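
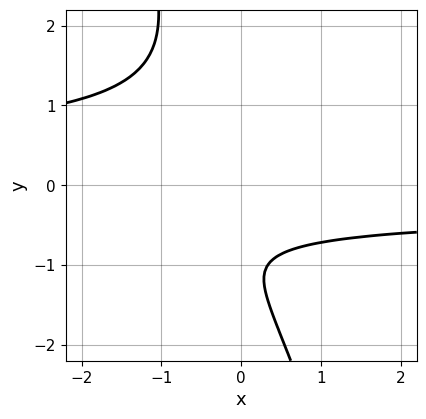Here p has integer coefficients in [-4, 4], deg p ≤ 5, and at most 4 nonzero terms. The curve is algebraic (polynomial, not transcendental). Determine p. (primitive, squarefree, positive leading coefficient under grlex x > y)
3*x*y^3 + y^4 + 3*y + 3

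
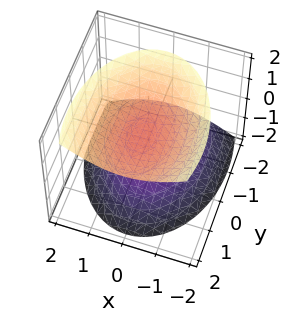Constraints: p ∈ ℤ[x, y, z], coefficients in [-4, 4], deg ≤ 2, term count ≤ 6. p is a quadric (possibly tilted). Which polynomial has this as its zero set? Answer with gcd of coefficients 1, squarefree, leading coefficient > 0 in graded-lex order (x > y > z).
1. The picture has 2 separate pieces. Treating them together as one polynomial.
2. Degree: the shape is more complex than any degree-1 surface, so deg p = 2.
3. From the visible intercepts: it misses every integer gridline on the x-axis; it misses every integer gridline on the y-axis; among the integer gridlines, it crosses the z-axis at z ∈ {-1, 1}.
4. These observations pin down the coefficients.

2*x^2 + y^2 - y*z - 2*z^2 + 2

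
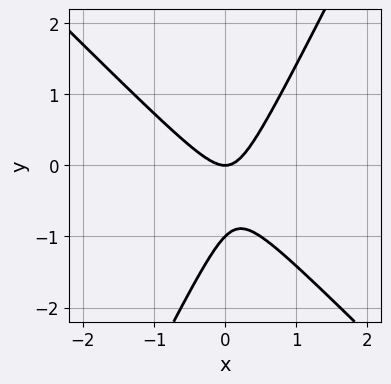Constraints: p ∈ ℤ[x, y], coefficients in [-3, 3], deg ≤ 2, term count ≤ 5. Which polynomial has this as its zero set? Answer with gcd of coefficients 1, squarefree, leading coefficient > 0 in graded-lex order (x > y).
2*x^2 + x*y - y^2 - y

First, the degree is 2 — the shape is more complex than any degree-1 curve.
Next, checking where it meets the axes: one x-axis crossing is at x = 0; among the integer gridlines, it crosses the y-axis at y ∈ {-1, 0}.
Finally, the integer polynomial consistent with all of this is the stated p.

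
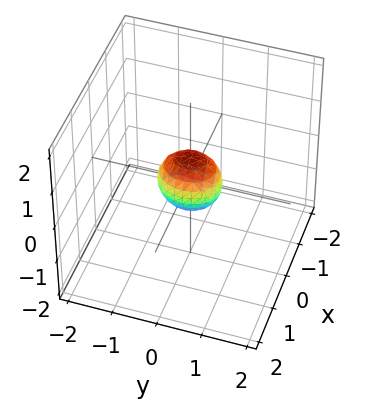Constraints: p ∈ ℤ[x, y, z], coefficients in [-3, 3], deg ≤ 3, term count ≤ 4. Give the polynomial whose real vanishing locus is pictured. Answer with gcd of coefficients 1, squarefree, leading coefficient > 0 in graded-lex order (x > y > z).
3*x^2 + 2*y^2 + 2*z^2 - 1

1. Degree: bounded and convex; a quadric, so deg p = 2.
2. Symmetries: it's symmetric under y → −y, forcing even powers of y; it's symmetric under x → −x, forcing even powers of x; it's symmetric under z → −z, forcing even powers of z.
3. Together with the visible shape, these determine p as stated.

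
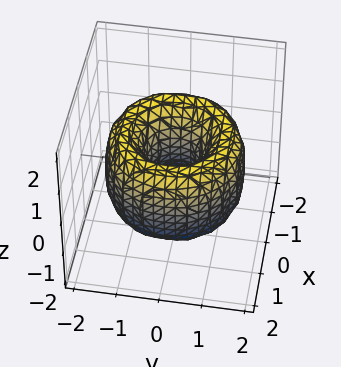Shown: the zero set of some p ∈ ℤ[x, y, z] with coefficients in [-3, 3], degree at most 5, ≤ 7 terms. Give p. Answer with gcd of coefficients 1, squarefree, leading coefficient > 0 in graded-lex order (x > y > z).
x^4 + 2*x^2*y^2 + y^4 - 3*x^2 - 3*y^2 + z^2 + 1

First, deg p = 4.
Then, symmetries: rotational symmetry about the z-axis ⇒ p depends on x, y only through x² + y².
Next, reading off the gridlines: a circular section at z = 0 has radius between 0 and 1; no z-intercept at any integer in the box.
Finally, the integer polynomial consistent with all of this is the stated p.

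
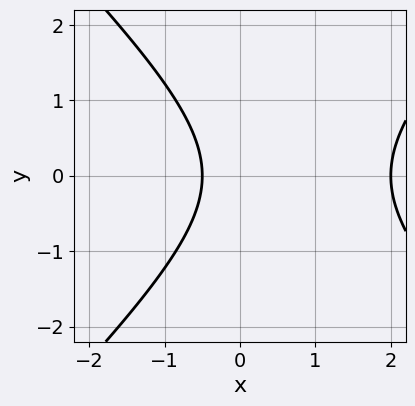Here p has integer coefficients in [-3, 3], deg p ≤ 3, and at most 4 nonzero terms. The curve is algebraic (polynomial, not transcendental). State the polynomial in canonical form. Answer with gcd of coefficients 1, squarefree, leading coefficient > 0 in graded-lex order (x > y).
2*x^2 - 2*y^2 - 3*x - 2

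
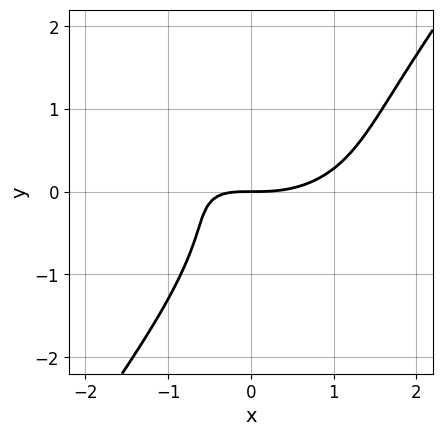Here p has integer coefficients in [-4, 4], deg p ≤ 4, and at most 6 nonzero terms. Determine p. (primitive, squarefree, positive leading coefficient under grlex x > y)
1. deg p = 3.
2. From the axis intercepts and sections: it meets the x-axis at x = 0 (among the integer gridlines); it meets the y-axis at y = 0 (among the integer gridlines).
3. Matching integer coefficients to the picture gives p.

x^3 + 2*x*y^2 - 2*y^3 - 2*x*y - 2*y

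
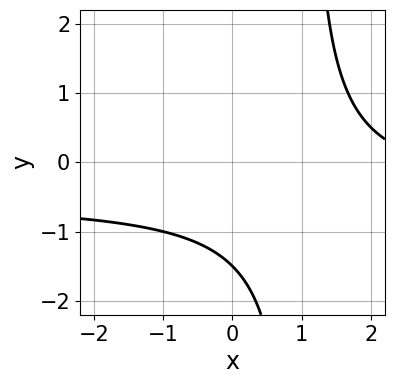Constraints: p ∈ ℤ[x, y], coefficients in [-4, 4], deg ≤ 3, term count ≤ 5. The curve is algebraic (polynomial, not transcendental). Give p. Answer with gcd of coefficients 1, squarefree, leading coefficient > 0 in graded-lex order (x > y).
2*x*y + x - 2*y - 3

1. The degree is 2 — no degree-1 curve has this shape.
2. From the visible intercepts: it misses every integer gridline on the x-axis.
3. The integer polynomial consistent with all of this is the stated p.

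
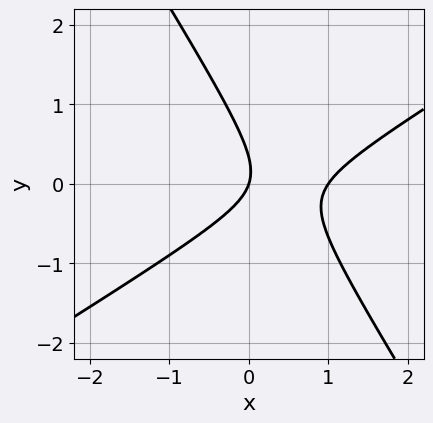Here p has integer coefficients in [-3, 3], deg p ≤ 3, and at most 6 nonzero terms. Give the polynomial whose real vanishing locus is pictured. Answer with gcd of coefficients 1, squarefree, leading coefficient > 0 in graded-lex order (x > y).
3*x^2 - 3*x*y - 3*y^2 - 3*x + y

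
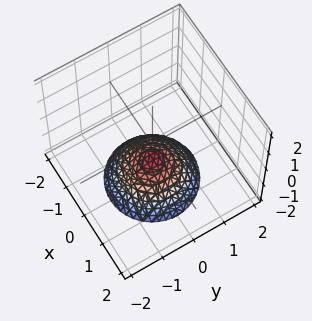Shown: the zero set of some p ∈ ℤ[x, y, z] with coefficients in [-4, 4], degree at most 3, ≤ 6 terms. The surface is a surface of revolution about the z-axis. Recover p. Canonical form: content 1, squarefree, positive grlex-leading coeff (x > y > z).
Degree: the shape is more complex than any degree-1 surface, so deg p = 2.
Symmetries: rotational symmetry about the z-axis ⇒ p depends on x, y only through x² + y².
Observable constraints: a circular section at z = -2 has radius between 1 and 2; it meets the z-axis at z = -1 (among the integer gridlines); no y-intercept at any integer in the box; the surface avoids every integer x-axis point in the box.
The integer polynomial consistent with all of this is the stated p.

2*x^2 + 2*y^2 + 3*z + 3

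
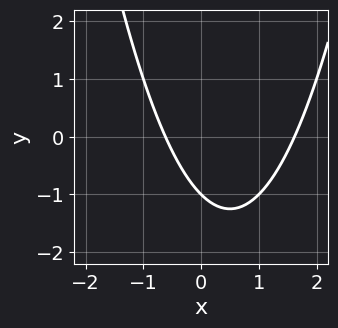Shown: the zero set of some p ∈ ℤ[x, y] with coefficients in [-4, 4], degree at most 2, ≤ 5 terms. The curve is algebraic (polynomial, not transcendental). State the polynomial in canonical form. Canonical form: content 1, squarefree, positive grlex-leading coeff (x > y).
x^2 - x - y - 1

(a) deg p = 2. The shape is more complex than any degree-1 curve.
(b) Checking where it meets the axes: it meets the y-axis at y = -1 (among the integer gridlines).
(c) Matching integer coefficients to the picture gives p.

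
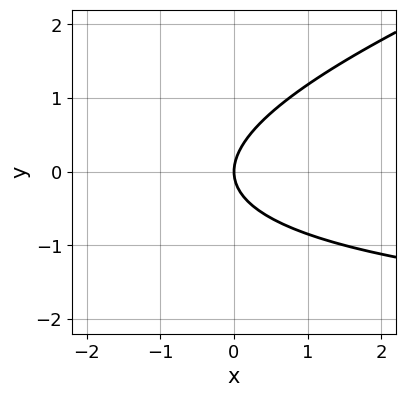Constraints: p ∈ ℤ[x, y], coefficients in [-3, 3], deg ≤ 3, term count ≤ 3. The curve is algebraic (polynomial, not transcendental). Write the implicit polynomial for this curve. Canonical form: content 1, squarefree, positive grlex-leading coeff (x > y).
(a) Degree: no degree-1 curve has this shape, so deg p = 2.
(b) From the axis intercepts and sections: one x-axis crossing is at x = 0; one y-axis crossing is at y = 0.
(c) Matching integer coefficients to the picture gives p.

x*y - 3*y^2 + 3*x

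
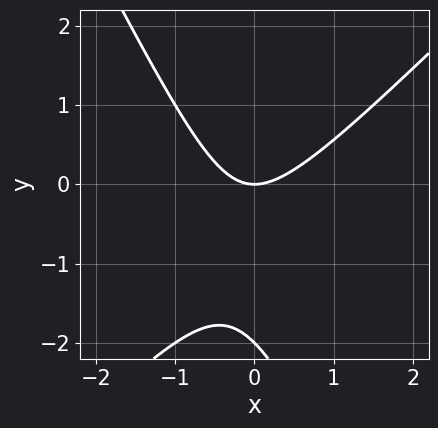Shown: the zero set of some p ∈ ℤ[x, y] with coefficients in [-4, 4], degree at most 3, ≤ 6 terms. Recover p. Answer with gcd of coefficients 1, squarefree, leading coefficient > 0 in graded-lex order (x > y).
(a) The degree is 2 — the shape is more complex than any degree-1 curve.
(b) Reading off the gridlines: among the integer gridlines, it crosses the y-axis at y ∈ {-2, 0}; it crosses the x-axis at the gridline x = 0.
(c) The integer polynomial consistent with all of this is the stated p.

2*x^2 - x*y - y^2 - 2*y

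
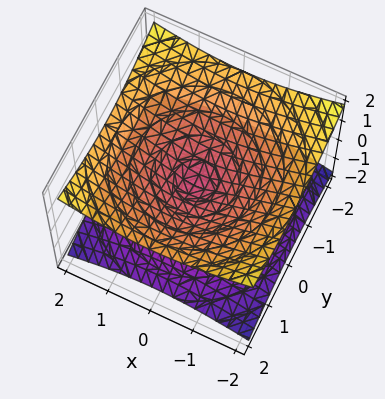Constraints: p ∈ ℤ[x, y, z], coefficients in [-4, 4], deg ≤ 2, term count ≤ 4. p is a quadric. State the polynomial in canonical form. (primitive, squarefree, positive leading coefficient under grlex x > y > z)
x^2 + y^2 - 3*z^2

Degree: a double cone through the origin; a quadric, so deg p = 2.
Symmetries: the surface is invariant under rotation about z: p = q(x² + y², z); mirror symmetry z ↦ −z ⇒ only even powers of z.
Checking where it meets the axes: one x-axis crossing is at x = 0; it meets the z-axis at z = 0 (among the integer gridlines); a circular section at z = -1 has radius between 1 and 2; it crosses the y-axis at the gridline y = 0.
Assembling these constraints gives the stated polynomial.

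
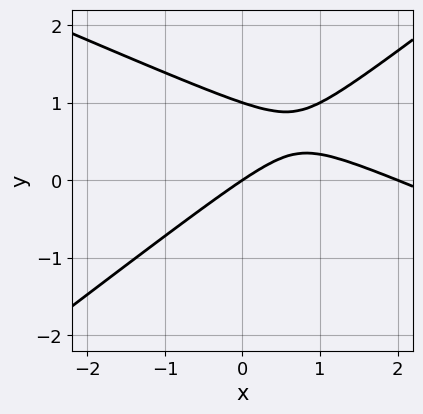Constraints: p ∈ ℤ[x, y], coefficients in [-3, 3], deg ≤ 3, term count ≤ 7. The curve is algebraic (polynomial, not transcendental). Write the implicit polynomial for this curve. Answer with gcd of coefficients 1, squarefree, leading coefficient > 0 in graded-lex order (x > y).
x^2 + x*y - 3*y^2 - 2*x + 3*y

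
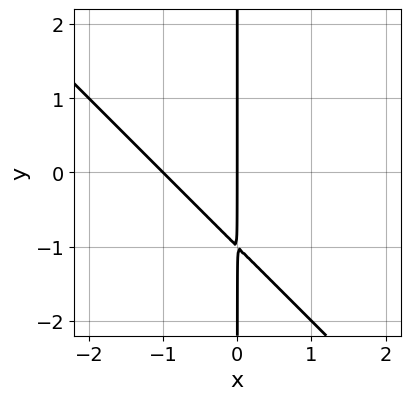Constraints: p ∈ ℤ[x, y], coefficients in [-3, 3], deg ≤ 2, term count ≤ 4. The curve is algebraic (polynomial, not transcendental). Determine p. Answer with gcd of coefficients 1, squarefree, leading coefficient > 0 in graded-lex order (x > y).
x^2 + x*y + x

(a) deg p = 2. No degree-1 curve has this shape.
(b) From the axis intercepts and sections: among the integer gridlines, it crosses the x-axis at x ∈ {-1, 0}; every point of the y-axis in the box is on the curve.
(c) Matching integer coefficients to the picture gives p.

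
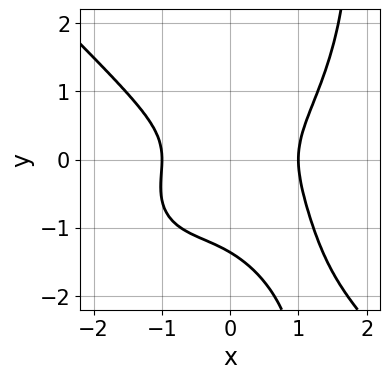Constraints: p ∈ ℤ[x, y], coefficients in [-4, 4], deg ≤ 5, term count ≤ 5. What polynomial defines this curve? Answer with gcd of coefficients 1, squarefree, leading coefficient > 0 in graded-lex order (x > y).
Degree: no degree-3 curve has this shape, so deg p = 4.
From the axis intercepts and sections: the x-axis gridline crossings are at x ∈ {-1, 1}.
Assembling these constraints gives the stated polynomial.

2*x^4 + 2*x*y^3 - 3*y^3 - 3*y^2 - 2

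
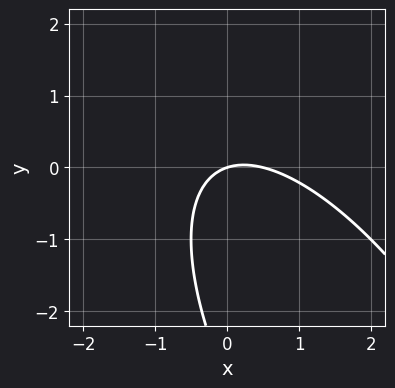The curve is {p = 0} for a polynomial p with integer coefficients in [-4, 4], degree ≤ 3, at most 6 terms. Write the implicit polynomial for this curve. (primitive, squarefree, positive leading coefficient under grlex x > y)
2*x^2 + 2*x*y + y^2 - x + 3*y

The degree is 2 — no degree-1 curve has this shape.
Checking where it meets the axes: it meets the y-axis at y = 0 (among the integer gridlines); one x-axis crossing is at x = 0.
Assembling these constraints gives the stated polynomial.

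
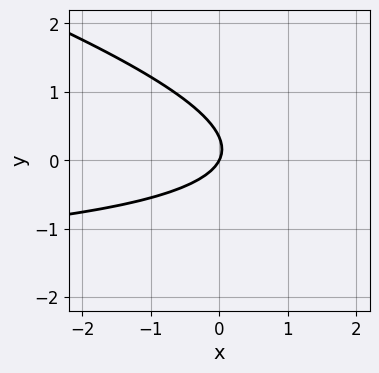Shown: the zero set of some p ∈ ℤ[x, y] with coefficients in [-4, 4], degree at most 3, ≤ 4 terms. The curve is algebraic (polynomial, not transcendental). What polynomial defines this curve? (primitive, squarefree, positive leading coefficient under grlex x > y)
deg p = 2. No degree-1 curve has this shape.
Observable constraints: one x-axis crossing is at x = 0; it crosses the y-axis at the gridline y = 0.
Matching integer coefficients to the picture gives p.

x*y + 3*y^2 + 2*x - y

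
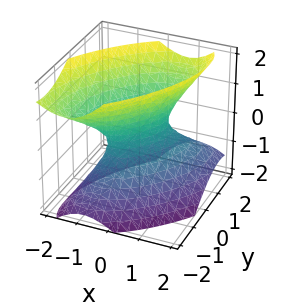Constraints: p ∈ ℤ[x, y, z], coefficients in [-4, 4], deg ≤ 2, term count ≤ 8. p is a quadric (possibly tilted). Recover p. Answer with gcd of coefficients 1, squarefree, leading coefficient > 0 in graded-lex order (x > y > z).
3*x^2 - 3*x*y + x*z + 2*y^2 - 2*z^2 - 1

1. deg p = 2. The shape is more complex than any degree-1 surface.
2. Reading off the gridlines: it misses every integer gridline on the z-axis.
3. Assembling these constraints gives the stated polynomial.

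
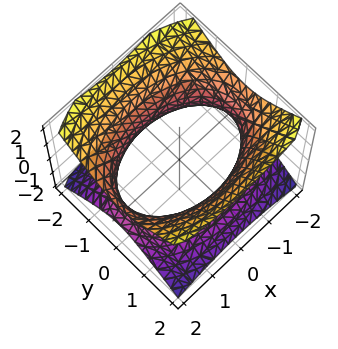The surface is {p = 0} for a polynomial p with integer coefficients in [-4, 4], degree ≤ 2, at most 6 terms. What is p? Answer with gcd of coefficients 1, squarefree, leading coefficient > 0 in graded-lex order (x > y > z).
x^2 + 2*y^2 - 2*z^2 - 3

(a) Degree: an hourglass — one-sheet hyperboloid; a quadric, so deg p = 2.
(b) Symmetries: the y ↦ −y reflection is a symmetry, so y appears only in even powers; it's symmetric under z → −z, forcing even powers of z; it's symmetric under x → −x, forcing even powers of x.
(c) Against the integer gridlines: it misses every integer gridline on the z-axis.
(d) The integer polynomial consistent with all of this is the stated p.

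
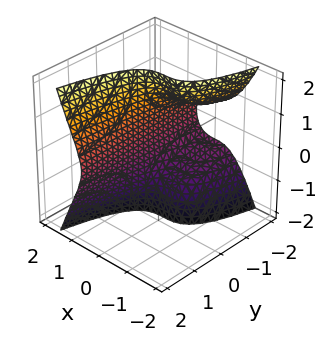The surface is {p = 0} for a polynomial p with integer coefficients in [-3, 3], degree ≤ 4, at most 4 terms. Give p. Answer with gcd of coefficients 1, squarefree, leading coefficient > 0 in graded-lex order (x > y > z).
1. Degree: the shape is more complex than any degree-2 surface, so deg p = 3.
2. Checking where it meets the axes: the surface avoids every integer y-axis point in the box; it misses every integer gridline on the z-axis.
3. Putting this together gives p.

3*x^3 - y*z^2 - 1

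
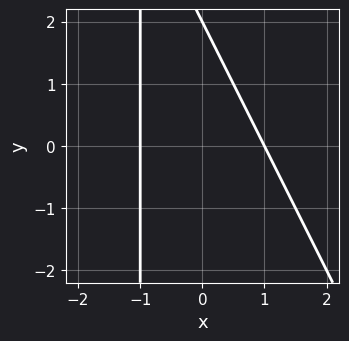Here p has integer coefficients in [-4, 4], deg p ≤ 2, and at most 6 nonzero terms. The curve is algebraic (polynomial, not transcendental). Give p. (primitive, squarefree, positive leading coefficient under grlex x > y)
The degree is 2 — no degree-1 curve has this shape.
Checking where it meets the axes: one y-axis crossing is at y = 2; among the integer gridlines, it crosses the x-axis at x ∈ {-1, 1}.
The integer polynomial consistent with all of this is the stated p.

2*x^2 + x*y + y - 2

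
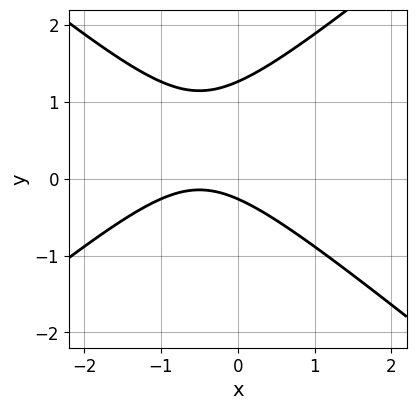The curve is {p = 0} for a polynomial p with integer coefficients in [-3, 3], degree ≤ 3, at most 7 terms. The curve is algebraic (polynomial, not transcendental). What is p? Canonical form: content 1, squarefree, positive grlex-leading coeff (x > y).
Degree: a generic line meets the curve in up to 2 points, so deg p = 2.
Against the integer gridlines: the curve avoids every integer x-axis point in the box.
These observations pin down the coefficients.

2*x^2 - 3*y^2 + 2*x + 3*y + 1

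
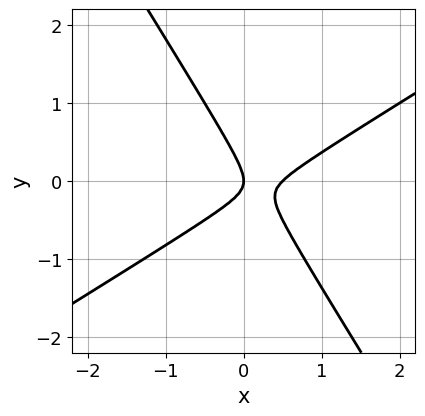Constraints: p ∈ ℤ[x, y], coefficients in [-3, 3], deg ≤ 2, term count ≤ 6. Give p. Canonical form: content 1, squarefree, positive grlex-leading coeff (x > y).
2*x^2 - 2*x*y - 2*y^2 - x

(a) deg p = 2. No degree-1 curve has this shape.
(b) Against the integer gridlines: one x-axis crossing is at x = 0; it meets the y-axis at y = 0 (among the integer gridlines).
(c) Solving for integer coefficients yields p as stated.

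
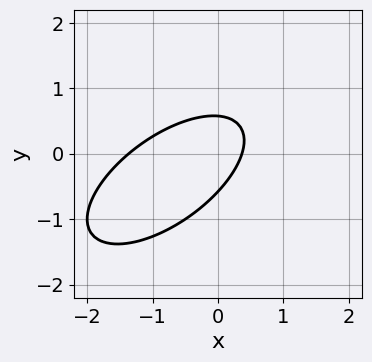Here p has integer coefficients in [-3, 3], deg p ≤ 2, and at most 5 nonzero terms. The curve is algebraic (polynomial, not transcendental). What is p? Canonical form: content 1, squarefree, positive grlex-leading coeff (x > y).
2*x^2 - 3*x*y + 3*y^2 + 2*x - 1

(a) Degree: the shape is more complex than any degree-1 curve, so deg p = 2.
(b) Matching integer coefficients to the picture gives p.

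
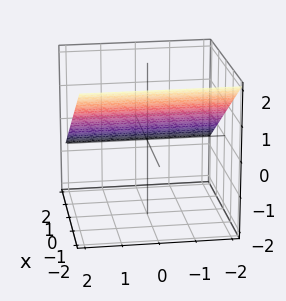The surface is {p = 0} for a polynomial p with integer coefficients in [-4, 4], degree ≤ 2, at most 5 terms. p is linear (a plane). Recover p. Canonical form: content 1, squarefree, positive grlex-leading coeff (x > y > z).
2*x + 3*z - 2

First, deg p = 1. Every cross-section is a straight line — this is a plane.
Next, from the axis intercepts and sections: no y-intercept at any integer in the box; it crosses the x-axis at the gridline x = 1.
Finally, the integer polynomial consistent with all of this is the stated p.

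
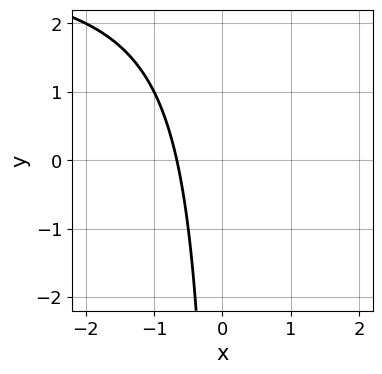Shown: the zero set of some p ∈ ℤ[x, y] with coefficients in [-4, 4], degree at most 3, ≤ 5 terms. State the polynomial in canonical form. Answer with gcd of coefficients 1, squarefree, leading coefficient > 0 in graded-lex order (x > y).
1. The degree is 2 — a generic line meets the curve in up to 2 points.
2. Observable constraints: it misses every integer gridline on the y-axis.
3. Putting this together gives p.

x*y - 3*x - 2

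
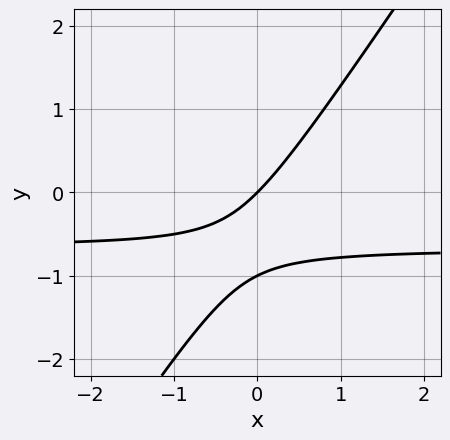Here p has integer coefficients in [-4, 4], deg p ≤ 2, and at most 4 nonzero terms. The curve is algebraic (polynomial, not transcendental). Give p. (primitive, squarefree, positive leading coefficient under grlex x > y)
3*x*y - 2*y^2 + 2*x - 2*y

deg p = 2.
Reading off the gridlines: one x-axis crossing is at x = 0; among the integer gridlines, it crosses the y-axis at y ∈ {-1, 0}.
These observations pin down the coefficients.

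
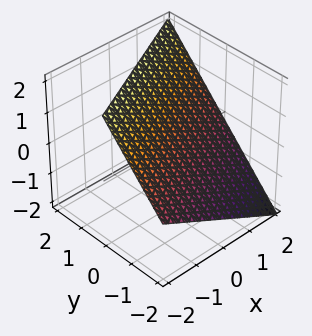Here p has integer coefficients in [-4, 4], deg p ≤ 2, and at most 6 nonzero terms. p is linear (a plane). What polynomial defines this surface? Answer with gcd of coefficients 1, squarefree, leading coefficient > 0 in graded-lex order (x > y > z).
First, deg p = 1.
Then, reading off the gridlines: it meets the z-axis at z = 1 (among the integer gridlines); one y-axis crossing is at y = -1; it crosses the x-axis at the gridline x = 2.
Finally, putting this together gives p.

x - 2*y + 2*z - 2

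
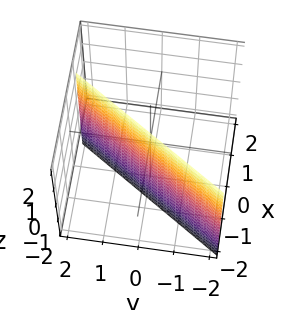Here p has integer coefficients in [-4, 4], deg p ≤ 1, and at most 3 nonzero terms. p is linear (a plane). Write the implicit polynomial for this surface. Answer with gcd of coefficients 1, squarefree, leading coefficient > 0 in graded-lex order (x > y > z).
3*x - 2*y + 2

(a) deg p = 1. Every cross-section is a straight line — this is a plane.
(b) Checking where it meets the axes: one y-axis crossing is at y = 1; no z-intercept at any integer in the box.
(c) Putting this together gives p.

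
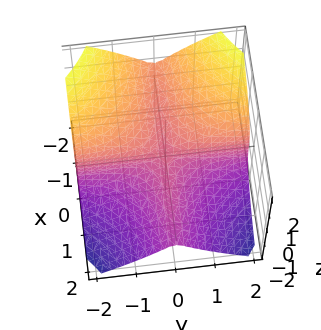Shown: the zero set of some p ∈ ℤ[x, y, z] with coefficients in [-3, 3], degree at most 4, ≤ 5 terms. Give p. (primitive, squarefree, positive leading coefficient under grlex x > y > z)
3*x*y^2 + x*z^2 + 3*z^3

(a) Degree: the shape is more complex than any degree-2 surface, so deg p = 3.
(b) From the axis intercepts and sections: every point of the y-axis in the box is on the surface; it crosses the z-axis at the gridline z = 0; the visible x-axis segment lies entirely on the surface.
(c) These observations pin down the coefficients.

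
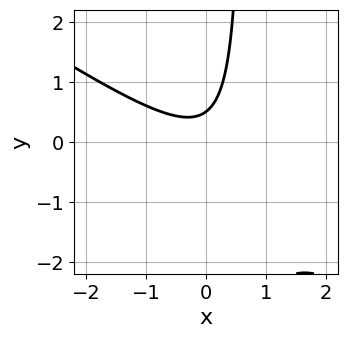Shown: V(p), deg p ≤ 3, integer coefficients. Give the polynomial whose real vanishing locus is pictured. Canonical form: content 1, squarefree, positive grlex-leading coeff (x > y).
The degree is 2 — the shape is more complex than any degree-1 curve.
From the visible intercepts: the curve avoids every integer x-axis point in the box.
Matching integer coefficients to the picture gives p.

2*x^2 + 3*x*y - 2*y + 1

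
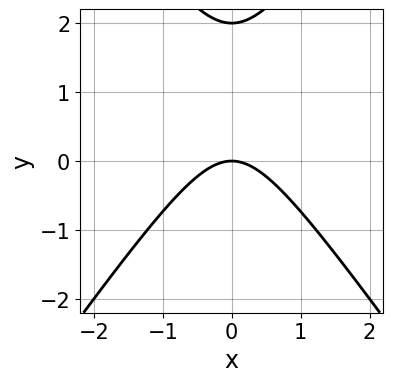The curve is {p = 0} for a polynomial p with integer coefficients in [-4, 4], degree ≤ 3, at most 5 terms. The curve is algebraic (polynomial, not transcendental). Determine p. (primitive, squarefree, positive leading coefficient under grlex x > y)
First, degree: no degree-1 curve has this shape, so deg p = 2.
Then, symmetries: the x ↦ −x reflection is a symmetry, so x appears only in even powers.
Then, reading off the gridlines: one x-axis crossing is at x = 0; among the integer gridlines, it crosses the y-axis at y ∈ {0, 2}.
Finally, solving for integer coefficients yields p as stated.

2*x^2 - y^2 + 2*y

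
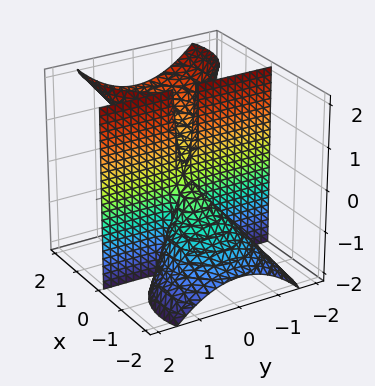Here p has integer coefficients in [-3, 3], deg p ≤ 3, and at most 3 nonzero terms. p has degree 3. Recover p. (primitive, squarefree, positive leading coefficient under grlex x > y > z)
2*x^3 - 3*x^2*z + 2*x*y^2

(a) deg p = 3. No degree-2 surface has this shape.
(b) From the axis intercepts and sections: every point of the z-axis in the box is on the surface; every point of the y-axis in the box is on the surface.
(c) Putting this together gives p.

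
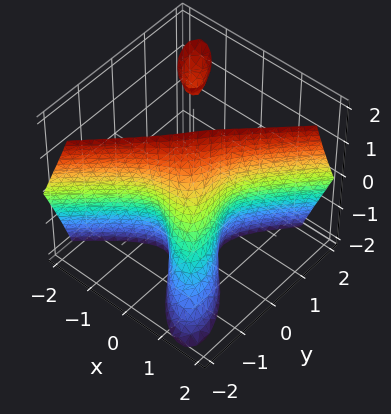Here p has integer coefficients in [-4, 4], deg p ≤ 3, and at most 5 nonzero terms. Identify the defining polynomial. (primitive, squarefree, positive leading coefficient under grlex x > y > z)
3*x^3 - x*y^2 - 3*x*y*z - 2*y^3 - 1

(a) There are 2 components. Treating them together as one polynomial.
(b) Degree: the shape is more complex than any degree-2 surface, so deg p = 3.
(c) From the axis intercepts and sections: it misses every integer gridline on the z-axis.
(d) Assembling these constraints gives the stated polynomial.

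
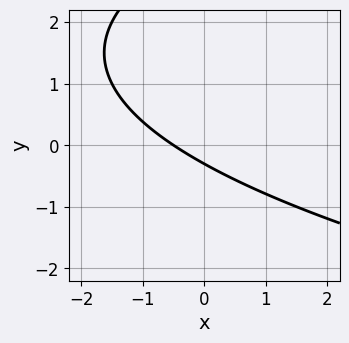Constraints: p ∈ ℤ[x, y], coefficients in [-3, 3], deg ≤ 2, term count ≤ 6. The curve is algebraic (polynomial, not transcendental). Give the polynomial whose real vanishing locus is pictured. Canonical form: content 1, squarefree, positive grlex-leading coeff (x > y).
y^2 - 2*x - 3*y - 1

1. deg p = 2. A generic line meets the curve in up to 2 points.
2. Matching integer coefficients to the picture gives p.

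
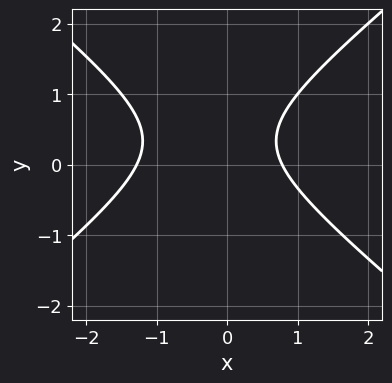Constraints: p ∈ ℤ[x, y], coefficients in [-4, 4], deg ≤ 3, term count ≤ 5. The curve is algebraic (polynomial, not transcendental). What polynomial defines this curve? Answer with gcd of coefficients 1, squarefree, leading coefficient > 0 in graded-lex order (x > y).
First, the degree is 2 — the shape is more complex than any degree-1 curve.
Next, checking where it meets the axes: no y-intercept at any integer in the box.
Finally, fitting integer coefficients to these (and the overall shape) gives p.

2*x^2 - 3*y^2 + x + 2*y - 2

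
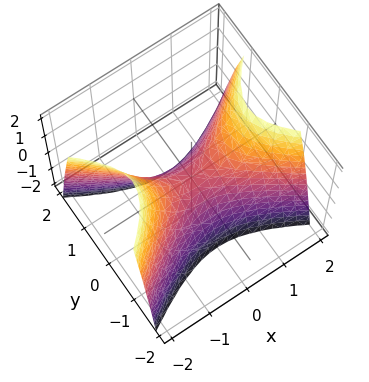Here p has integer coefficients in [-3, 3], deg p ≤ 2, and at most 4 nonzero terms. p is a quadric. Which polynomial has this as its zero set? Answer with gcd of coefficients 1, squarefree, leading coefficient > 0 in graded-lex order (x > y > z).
First, deg p = 2. A hyperbolic paraboloid; a quadric.
Next, symmetries: the x ↦ −x reflection is a symmetry, so x appears only in even powers; it's symmetric under y → −y, forcing even powers of y.
Then, reading off the gridlines: one x-axis crossing is at x = 0; one y-axis crossing is at y = 0; it crosses the z-axis at the gridline z = 0.
Finally, together with the visible shape, these determine p as stated.

x^2 - 2*y^2 - z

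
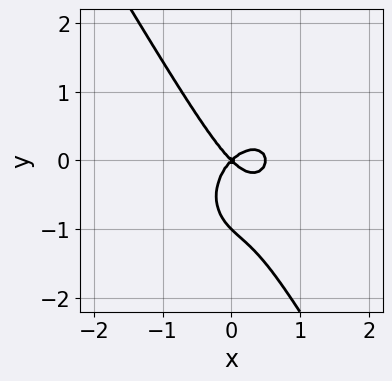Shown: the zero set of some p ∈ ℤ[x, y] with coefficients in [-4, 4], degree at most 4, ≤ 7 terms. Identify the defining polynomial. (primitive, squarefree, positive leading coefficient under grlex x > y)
The degree is 3 — no degree-2 curve has this shape.
Checking where it meets the axes: the y-axis gridline crossings are at y ∈ {-1, 0}; it meets the x-axis at x = 0 (among the integer gridlines).
Assembling these constraints gives the stated polynomial.

2*x^3 + x*y^2 + y^3 - x^2 + y^2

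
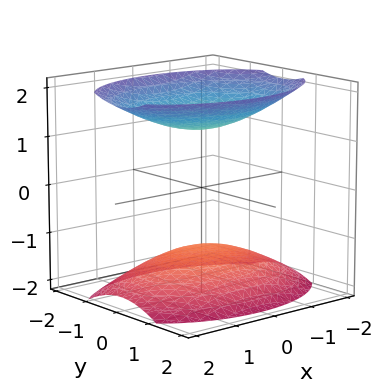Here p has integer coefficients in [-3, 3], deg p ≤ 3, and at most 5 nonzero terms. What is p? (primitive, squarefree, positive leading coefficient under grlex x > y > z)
x^2 + 2*y^2 - 2*z^2 + 3

1. There are 2 components. Treating them together as one polynomial.
2. Degree: two sheets facing apart; a quadric, so deg p = 2.
3. Symmetries: it's symmetric under y → −y, forcing even powers of y; mirror symmetry x ↦ −x ⇒ only even powers of x; mirror symmetry z ↦ −z ⇒ only even powers of z.
4. Against the integer gridlines: the surface avoids every integer x-axis point in the box; it misses every integer gridline on the y-axis.
5. Putting this together gives p.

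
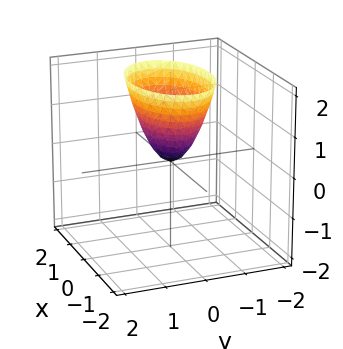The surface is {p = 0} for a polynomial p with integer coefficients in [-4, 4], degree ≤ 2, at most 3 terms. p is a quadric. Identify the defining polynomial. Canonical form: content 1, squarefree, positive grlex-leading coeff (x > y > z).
(a) Degree: a single bowl opening along one axis; a quadric, so deg p = 2.
(b) Symmetries: the x ↦ −x reflection is a symmetry, so x appears only in even powers; the y ↦ −y reflection is a symmetry, so y appears only in even powers.
(c) Against the integer gridlines: it crosses the y-axis at the gridline y = 0; it crosses the z-axis at the gridline z = 0.
(d) These observations pin down the coefficients.

x^2 + 2*y^2 - z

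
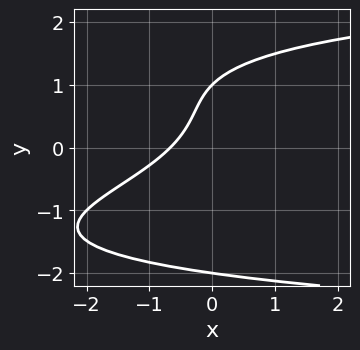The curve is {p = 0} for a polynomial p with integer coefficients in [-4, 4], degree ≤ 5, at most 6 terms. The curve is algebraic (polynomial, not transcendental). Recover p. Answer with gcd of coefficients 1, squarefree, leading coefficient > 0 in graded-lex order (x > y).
The degree is 4 — a generic line meets the curve in up to 4 points.
From the visible intercepts: among the integer gridlines, it crosses the y-axis at y ∈ {-2, 1}.
Together with the visible shape, these determine p as stated.

y^4 - 2*y^2 - 3*x + 3*y - 2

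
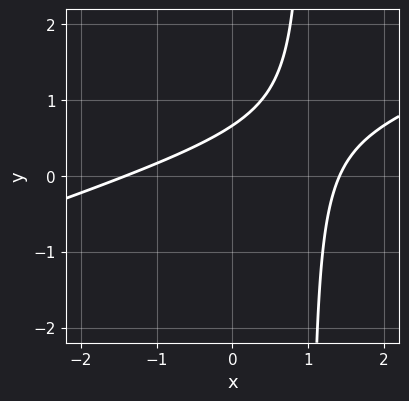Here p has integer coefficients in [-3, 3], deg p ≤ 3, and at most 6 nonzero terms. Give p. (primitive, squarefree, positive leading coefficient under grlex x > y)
x^2 - 3*x*y + 3*y - 2

First, the degree is 2 — a generic line meets the curve in up to 2 points.
Finally, solving for integer coefficients yields p as stated.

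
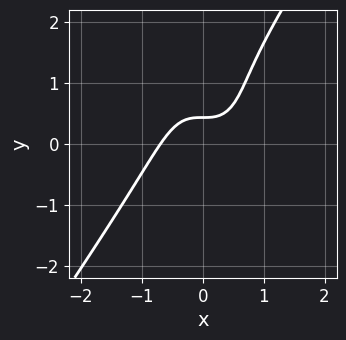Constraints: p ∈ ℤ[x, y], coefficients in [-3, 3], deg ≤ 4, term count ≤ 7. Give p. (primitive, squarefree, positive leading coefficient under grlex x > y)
3*x^3 - y^3 + 2*y^2 - 3*y + 1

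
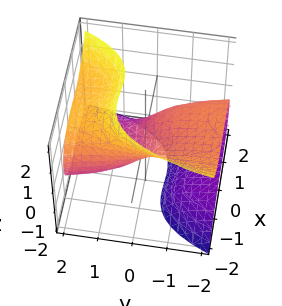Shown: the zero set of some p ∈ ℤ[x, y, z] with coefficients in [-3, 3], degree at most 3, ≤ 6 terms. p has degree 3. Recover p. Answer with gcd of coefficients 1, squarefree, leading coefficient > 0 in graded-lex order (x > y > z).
2*x^3 - 3*y*z^2 - x + 3*y + 3*z

1. deg p = 3.
2. Observable constraints: one y-axis crossing is at y = 0; it crosses the x-axis at the gridline x = 0; it meets the z-axis at z = 0 (among the integer gridlines).
3. Fitting integer coefficients to these (and the overall shape) gives p.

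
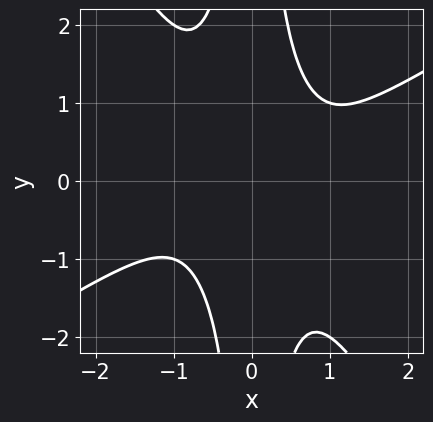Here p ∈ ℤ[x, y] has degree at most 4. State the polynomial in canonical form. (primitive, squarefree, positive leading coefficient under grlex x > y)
x^4 - x^3*y - x^2*y^2 + 1

First, the degree is 4 — no degree-3 curve has this shape.
Then, from the visible intercepts: it misses every integer gridline on the y-axis; no x-intercept at any integer in the box.
Finally, fitting integer coefficients to these (and the overall shape) gives p.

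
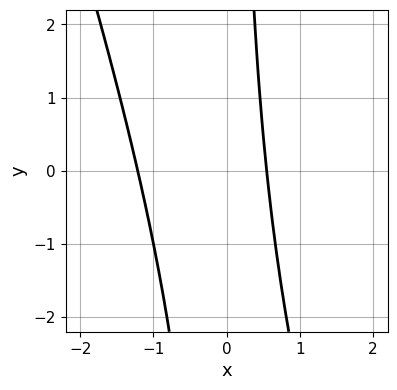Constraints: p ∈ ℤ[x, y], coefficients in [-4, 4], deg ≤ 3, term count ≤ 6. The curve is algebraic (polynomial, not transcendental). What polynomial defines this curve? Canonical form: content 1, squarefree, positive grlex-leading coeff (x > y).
First, the degree is 2 — a generic line meets the curve in up to 2 points.
Next, against the integer gridlines: no y-intercept at any integer in the box.
Finally, fitting integer coefficients to these (and the overall shape) gives p.

3*x^2 + x*y + 2*x - 2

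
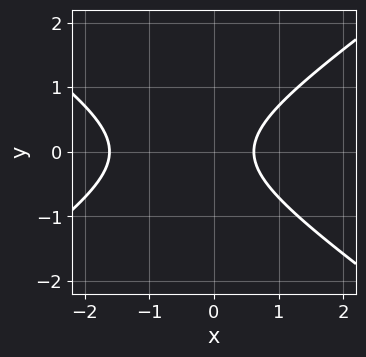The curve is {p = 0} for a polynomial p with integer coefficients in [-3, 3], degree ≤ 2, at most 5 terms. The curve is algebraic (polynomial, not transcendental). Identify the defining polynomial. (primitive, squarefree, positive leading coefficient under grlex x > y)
x^2 - 2*y^2 + x - 1

The degree is 2 — no degree-1 curve has this shape.
Symmetries: mirror symmetry y ↦ −y ⇒ only even powers of y.
Against the integer gridlines: no y-intercept at any integer in the box.
Solving for integer coefficients yields p as stated.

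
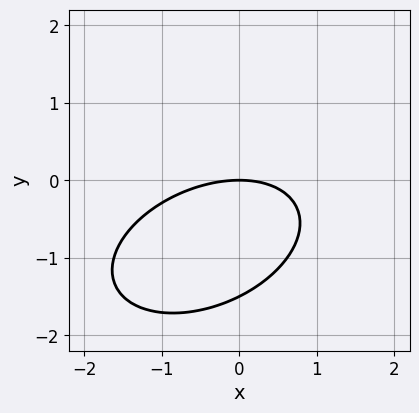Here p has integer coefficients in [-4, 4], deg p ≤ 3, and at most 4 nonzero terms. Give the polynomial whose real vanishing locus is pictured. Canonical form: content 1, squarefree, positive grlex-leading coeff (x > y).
(a) Degree: the shape is more complex than any degree-1 curve, so deg p = 2.
(b) From the visible intercepts: it crosses the x-axis at the gridline x = 0; it meets the y-axis at y = 0 (among the integer gridlines).
(c) Assembling these constraints gives the stated polynomial.

x^2 - x*y + 2*y^2 + 3*y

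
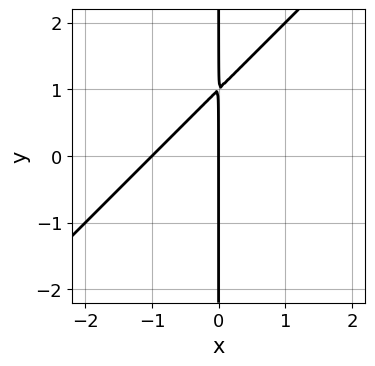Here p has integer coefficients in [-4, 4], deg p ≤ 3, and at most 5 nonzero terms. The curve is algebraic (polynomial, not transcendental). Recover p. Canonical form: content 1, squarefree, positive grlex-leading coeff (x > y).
x^2 - x*y + x

deg p = 2. A generic line meets the curve in up to 2 points.
From the axis intercepts and sections: the x-axis gridline crossings are at x ∈ {-1, 0}; the visible y-axis segment lies entirely on the curve.
Solving for integer coefficients yields p as stated.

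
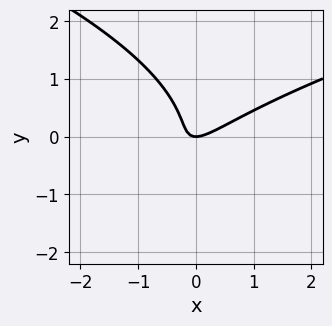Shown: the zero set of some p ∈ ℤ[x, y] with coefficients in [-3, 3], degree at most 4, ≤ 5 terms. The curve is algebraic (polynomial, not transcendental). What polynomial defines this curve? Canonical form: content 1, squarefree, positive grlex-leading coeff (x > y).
1. The degree is 3 — the shape is more complex than any degree-2 curve.
2. From the visible intercepts: it meets the y-axis at y = 0 (among the integer gridlines); it meets the x-axis at x = 0 (among the integer gridlines).
3. Fitting integer coefficients to these (and the overall shape) gives p.

2*y^3 - 2*x^2 + 3*x*y + y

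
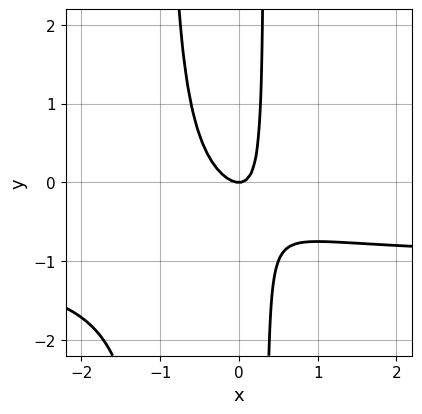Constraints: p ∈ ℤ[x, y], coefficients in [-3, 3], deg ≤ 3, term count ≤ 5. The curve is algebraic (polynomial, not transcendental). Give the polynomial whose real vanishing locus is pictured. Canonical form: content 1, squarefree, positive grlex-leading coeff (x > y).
First, deg p = 3.
Next, against the integer gridlines: it meets the x-axis at x = 0 (among the integer gridlines); one y-axis crossing is at y = 0.
Finally, assembling these constraints gives the stated polynomial.

3*x^2*y + 3*x^2 + 2*x*y - y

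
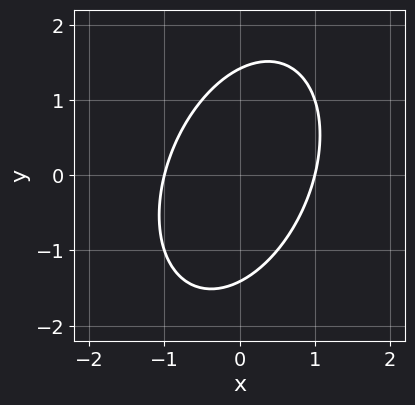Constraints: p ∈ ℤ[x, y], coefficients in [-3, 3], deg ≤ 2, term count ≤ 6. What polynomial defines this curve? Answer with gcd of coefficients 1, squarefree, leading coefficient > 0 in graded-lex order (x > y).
The degree is 2 — the shape is more complex than any degree-1 curve.
Against the integer gridlines: the x-axis gridline crossings are at x ∈ {-1, 1}.
These observations pin down the coefficients.

2*x^2 - x*y + y^2 - 2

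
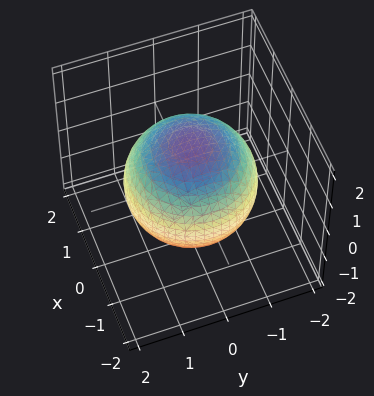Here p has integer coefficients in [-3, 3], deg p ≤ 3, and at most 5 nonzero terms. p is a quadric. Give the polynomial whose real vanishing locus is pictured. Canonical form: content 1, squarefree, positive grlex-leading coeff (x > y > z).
x^2 + y^2 + z^2 - 2

(a) The degree is 2 — a closed, bounded, convex surface; a quadric.
(b) Symmetries: it's symmetric under z → −z, forcing even powers of z; the z-axis is an axis of rotation, so x and y enter only as x² + y².
(c) From the visible intercepts: a circular section at z = 1 has radius exactly 1.
(d) The integer polynomial consistent with all of this is the stated p.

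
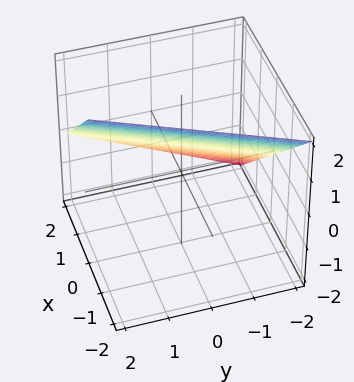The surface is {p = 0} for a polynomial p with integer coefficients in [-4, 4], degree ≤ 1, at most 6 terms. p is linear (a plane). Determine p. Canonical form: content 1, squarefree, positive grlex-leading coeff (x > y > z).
(a) Degree: the surface is flat (a plane), so deg p = 1.
(b) Checking where it meets the axes: it crosses the x-axis at the gridline x = 1; one y-axis crossing is at y = -2; it crosses the z-axis at the gridline z = 1.
(c) The integer polynomial consistent with all of this is the stated p.

2*x - y + 2*z - 2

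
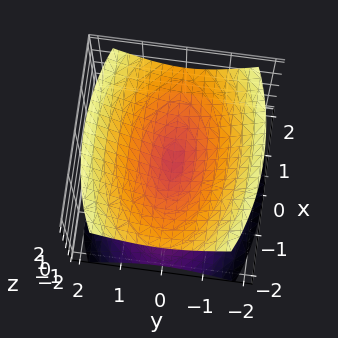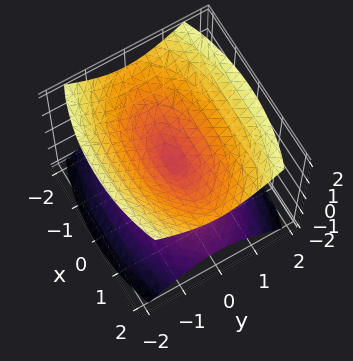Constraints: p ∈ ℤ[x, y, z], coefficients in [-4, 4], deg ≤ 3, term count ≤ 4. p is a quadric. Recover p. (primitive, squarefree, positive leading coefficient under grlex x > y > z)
x^2 + 3*y^2 - 3*z^2

1. I count 2 distinct pieces.
2. Degree: two nappes meeting at a single point; a quadric, so deg p = 2.
3. Symmetries: mirror symmetry y ↦ −y ⇒ only even powers of y; the z ↦ −z reflection is a symmetry, so z appears only in even powers; the x ↦ −x reflection is a symmetry, so x appears only in even powers.
4. From the visible intercepts: it crosses the y-axis at the gridline y = 0; one z-axis crossing is at z = 0.
5. Putting this together gives p.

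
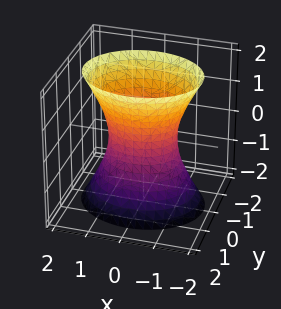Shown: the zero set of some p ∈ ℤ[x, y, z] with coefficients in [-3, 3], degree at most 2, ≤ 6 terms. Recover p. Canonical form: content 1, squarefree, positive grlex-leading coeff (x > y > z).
deg p = 2.
Symmetries: the z ↦ −z reflection is a symmetry, so z appears only in even powers; it's symmetric under x → −x, forcing even powers of x; the y ↦ −y reflection is a symmetry, so y appears only in even powers.
Against the integer gridlines: it misses every integer gridline on the z-axis; the x-axis gridline crossings are at x ∈ {-1, 1}.
Fitting integer coefficients to these (and the overall shape) gives p.

2*x^2 + 3*y^2 - z^2 - 2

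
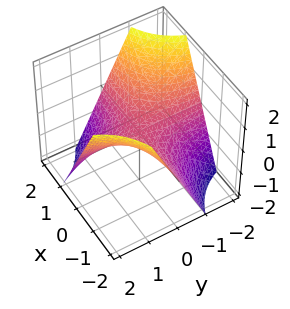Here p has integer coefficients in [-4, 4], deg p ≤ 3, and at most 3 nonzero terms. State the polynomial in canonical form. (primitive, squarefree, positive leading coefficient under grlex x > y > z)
The degree is 2 — a hyperbolic paraboloid; a quadric.
Checking where it meets the axes: one z-axis crossing is at z = 0; every point of the y-axis in the box is on the surface; the visible x-axis segment lies entirely on the surface.
Assembling these constraints gives the stated polynomial.

x*y + z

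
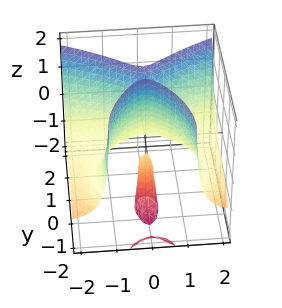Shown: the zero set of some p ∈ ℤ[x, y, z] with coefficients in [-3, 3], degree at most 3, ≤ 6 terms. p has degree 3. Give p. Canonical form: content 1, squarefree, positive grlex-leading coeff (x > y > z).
(a) I count 3 distinct pieces. They look like related sheets of one shape, so recover p as a whole.
(b) deg p = 3. A generic line meets the surface in up to 3 points.
(c) Against the integer gridlines: the visible x-axis segment lies entirely on the surface; the visible z-axis segment lies entirely on the surface.
(d) These observations pin down the coefficients.

x^2*y - 2*x^2*z + y^3 + 3*y^2 - y*z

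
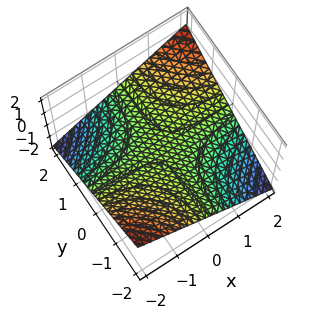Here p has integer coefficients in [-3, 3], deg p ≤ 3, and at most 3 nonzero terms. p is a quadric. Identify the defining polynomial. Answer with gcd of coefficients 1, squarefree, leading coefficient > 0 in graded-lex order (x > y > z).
x*y - 3*z

1. deg p = 2. A hyperbolic paraboloid; a quadric.
2. From the axis intercepts and sections: every point of the x-axis in the box is on the surface; every point of the y-axis in the box is on the surface; it crosses the z-axis at the gridline z = 0.
3. Matching integer coefficients to the picture gives p.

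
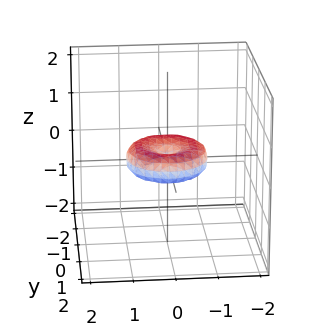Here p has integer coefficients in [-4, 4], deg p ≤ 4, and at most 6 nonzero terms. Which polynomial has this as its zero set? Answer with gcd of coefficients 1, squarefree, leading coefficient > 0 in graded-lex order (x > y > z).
x^4 + 2*x^2*y^2 + y^4 - x^2 - y^2 + 2*z^2

(a) Degree: no degree-3 surface has this shape, so deg p = 4.
(b) Symmetries: rotational symmetry about the z-axis ⇒ p depends on x, y only through x² + y².
(c) Checking where it meets the axes: a circular section at z = 0 has radius exactly 1; among the integer gridlines, it crosses the x-axis at x ∈ {-1, 0, 1}; the y-axis gridline crossings are at y ∈ {-1, 0, 1}; it crosses the z-axis at the gridline z = 0.
(d) The integer polynomial consistent with all of this is the stated p.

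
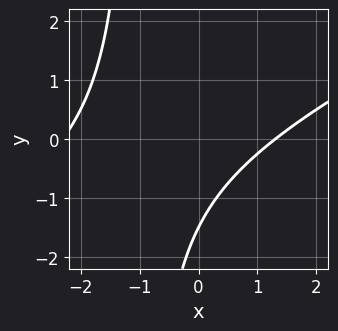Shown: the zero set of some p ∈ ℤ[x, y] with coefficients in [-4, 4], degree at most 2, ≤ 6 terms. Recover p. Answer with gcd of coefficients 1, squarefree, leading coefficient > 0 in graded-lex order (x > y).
Degree: no degree-1 curve has this shape, so deg p = 2.
The integer polynomial consistent with all of this is the stated p.

x^2 - 2*x*y + x - 2*y - 3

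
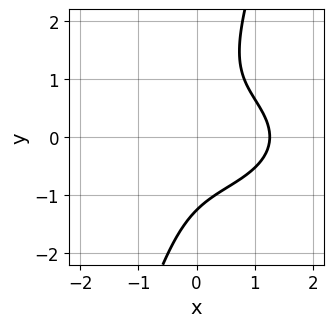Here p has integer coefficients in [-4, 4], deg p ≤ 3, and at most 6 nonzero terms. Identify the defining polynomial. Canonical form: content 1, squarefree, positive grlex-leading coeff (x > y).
First, the degree is 3 — no degree-2 curve has this shape.
Finally, putting this together gives p.

x^3 + 3*x*y^2 - y^3 - 2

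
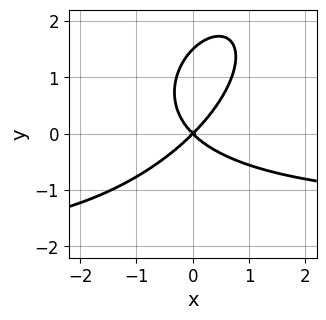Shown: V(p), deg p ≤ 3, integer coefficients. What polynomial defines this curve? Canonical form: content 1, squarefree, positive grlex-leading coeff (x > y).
2*x^2*y - 2*x*y^2 + 2*y^3 + 3*x^2 - 3*y^2

First, the degree is 3 — the shape is more complex than any degree-2 curve.
Then, from the axis intercepts and sections: one y-axis crossing is at y = 0; it crosses the x-axis at the gridline x = 0.
Finally, the integer polynomial consistent with all of this is the stated p.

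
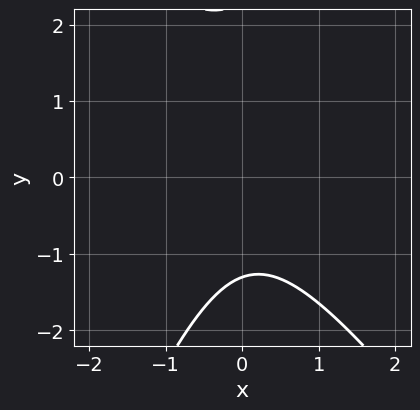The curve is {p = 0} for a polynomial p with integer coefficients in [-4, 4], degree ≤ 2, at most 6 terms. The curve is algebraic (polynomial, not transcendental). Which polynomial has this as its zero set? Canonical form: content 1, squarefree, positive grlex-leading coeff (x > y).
3*x^2 + x*y - y^2 + y + 3

1. Degree: no degree-1 curve has this shape, so deg p = 2.
2. Checking where it meets the axes: no x-intercept at any integer in the box.
3. Assembling these constraints gives the stated polynomial.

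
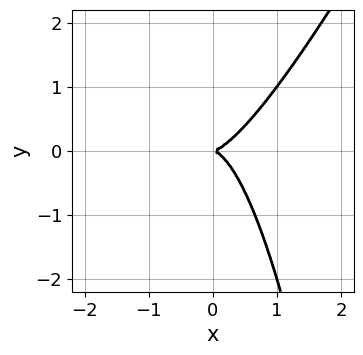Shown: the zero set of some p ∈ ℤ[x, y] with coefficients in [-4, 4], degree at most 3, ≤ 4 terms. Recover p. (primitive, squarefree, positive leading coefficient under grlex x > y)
2*x^3 - x^2*y - y^2

The degree is 3 — a generic line meets the curve in up to 3 points.
Reading off the gridlines: it meets the x-axis at x = 0 (among the integer gridlines); one y-axis crossing is at y = 0.
These observations pin down the coefficients.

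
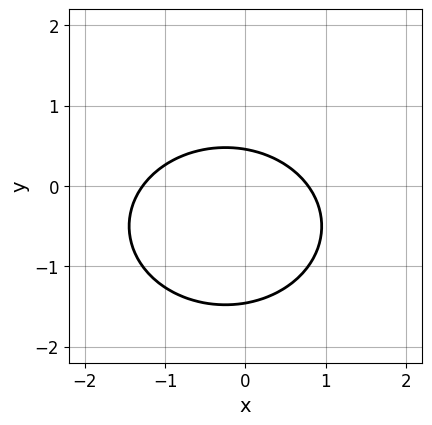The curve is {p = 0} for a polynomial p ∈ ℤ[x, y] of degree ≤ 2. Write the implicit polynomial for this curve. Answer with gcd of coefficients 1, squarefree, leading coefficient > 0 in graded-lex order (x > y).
The degree is 2 — the shape is more complex than any degree-1 curve.
Matching integer coefficients to the picture gives p.

2*x^2 + 3*y^2 + x + 3*y - 2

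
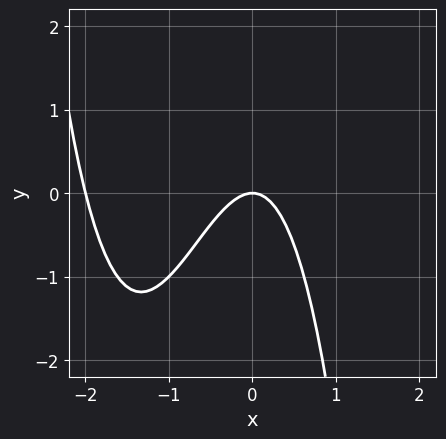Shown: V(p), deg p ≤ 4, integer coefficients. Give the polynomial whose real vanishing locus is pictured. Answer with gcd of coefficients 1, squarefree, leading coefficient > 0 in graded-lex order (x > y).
x^3 + 2*x^2 + y

1. Degree: a generic line meets the curve in up to 3 points, so deg p = 3.
2. Checking where it meets the axes: among the integer gridlines, it crosses the x-axis at x ∈ {-2, 0}; it meets the y-axis at y = 0 (among the integer gridlines).
3. Putting this together gives p.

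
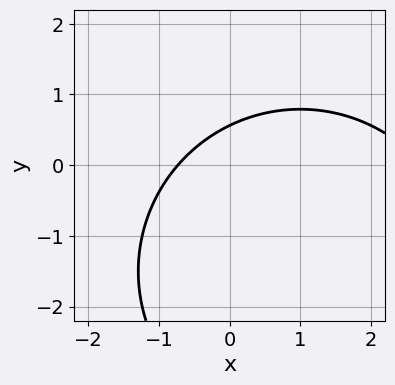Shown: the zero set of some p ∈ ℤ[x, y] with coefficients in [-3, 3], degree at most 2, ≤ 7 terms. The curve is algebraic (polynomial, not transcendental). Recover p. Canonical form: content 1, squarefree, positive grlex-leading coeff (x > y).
x^2 + y^2 - 2*x + 3*y - 2

First, the degree is 2 — no degree-1 curve has this shape.
Finally, the integer polynomial consistent with all of this is the stated p.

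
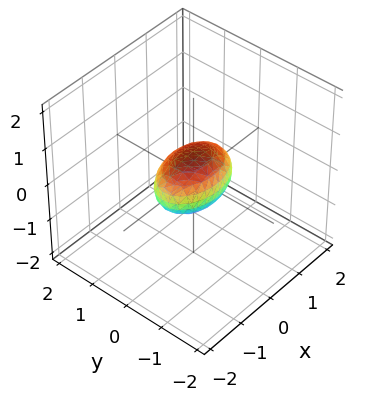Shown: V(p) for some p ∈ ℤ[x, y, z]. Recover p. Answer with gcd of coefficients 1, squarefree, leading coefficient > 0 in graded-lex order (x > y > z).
x^2 + 2*y^2 + 2*z^2 - 1

(a) deg p = 2.
(b) Symmetries: the x ↦ −x reflection is a symmetry, so x appears only in even powers; mirror symmetry y ↦ −y ⇒ only even powers of y; it's symmetric under z → −z, forcing even powers of z.
(c) From the visible intercepts: the x-axis gridline crossings are at x ∈ {-1, 1}.
(d) Assembling these constraints gives the stated polynomial.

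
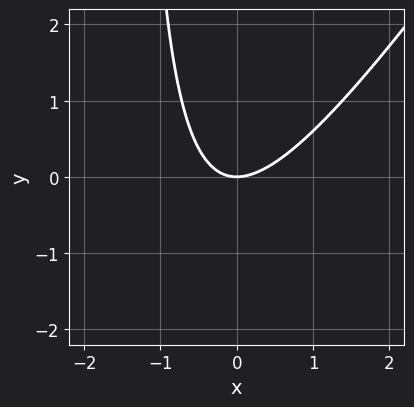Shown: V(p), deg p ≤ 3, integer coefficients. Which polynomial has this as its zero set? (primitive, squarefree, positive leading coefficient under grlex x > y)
3*x^2 - 2*x*y - 3*y

The degree is 2 — the shape is more complex than any degree-1 curve.
Checking where it meets the axes: one x-axis crossing is at x = 0; one y-axis crossing is at y = 0.
Assembling these constraints gives the stated polynomial.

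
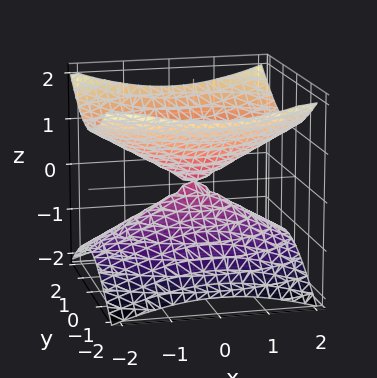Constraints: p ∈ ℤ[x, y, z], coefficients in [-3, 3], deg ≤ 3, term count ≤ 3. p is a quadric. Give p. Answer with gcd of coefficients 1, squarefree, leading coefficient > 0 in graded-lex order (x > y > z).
x^2 + 2*y^2 - 3*z^2

The degree is 2 — two nappes meeting at a single point; a quadric.
Symmetries: mirror symmetry y ↦ −y ⇒ only even powers of y; the x ↦ −x reflection is a symmetry, so x appears only in even powers; the z ↦ −z reflection is a symmetry, so z appears only in even powers.
From the axis intercepts and sections: it meets the x-axis at x = 0 (among the integer gridlines); it meets the y-axis at y = 0 (among the integer gridlines).
Together with the visible shape, these determine p as stated.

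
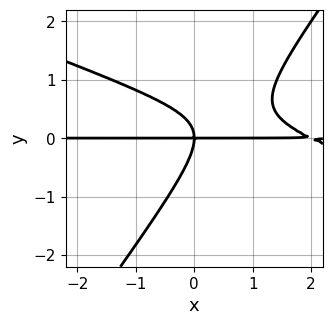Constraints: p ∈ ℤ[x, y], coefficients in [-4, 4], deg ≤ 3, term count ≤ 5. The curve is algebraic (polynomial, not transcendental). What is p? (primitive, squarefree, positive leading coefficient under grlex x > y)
First, deg p = 3. No degree-2 curve has this shape.
Next, observable constraints: it meets the y-axis at y = 0 (among the integer gridlines); the visible x-axis segment lies entirely on the curve.
Finally, assembling these constraints gives the stated polynomial.

x^2*y + 2*x*y^2 - 2*y^3 - 2*x*y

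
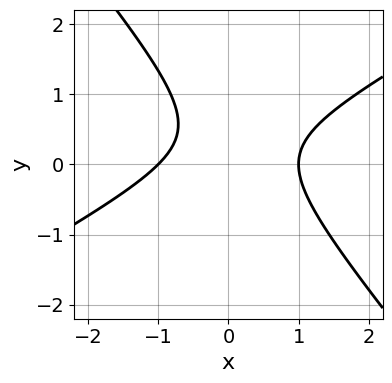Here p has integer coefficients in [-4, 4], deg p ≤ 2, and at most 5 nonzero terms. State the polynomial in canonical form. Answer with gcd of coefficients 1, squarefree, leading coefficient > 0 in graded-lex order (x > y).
(a) Degree: the shape is more complex than any degree-1 curve, so deg p = 2.
(b) Observable constraints: no y-intercept at any integer in the box; the x-axis gridline crossings are at x ∈ {-1, 1}.
(c) Matching integer coefficients to the picture gives p.

2*x^2 - 2*x*y - 3*y^2 + 2*y - 2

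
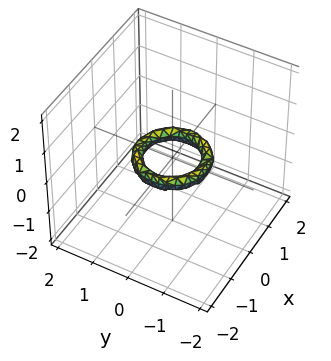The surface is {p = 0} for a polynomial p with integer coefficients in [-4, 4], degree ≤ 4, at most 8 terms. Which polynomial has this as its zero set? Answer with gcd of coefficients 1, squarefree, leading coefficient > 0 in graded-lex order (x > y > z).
(a) deg p = 4.
(b) Symmetries: every cross-section ⟂ z is a circle, so x, y appear only via x² + y².
(c) Observable constraints: the y-axis gridline crossings are at y ∈ {-1, 1}; no z-intercept at any integer in the box; among the integer gridlines, it crosses the x-axis at x ∈ {-1, 1}; a circular section at z = 0 has radius between 0 and 1.
(d) Putting this together gives p.

2*x^4 + 4*x^2*y^2 + 2*y^4 - 3*x^2 - 3*y^2 + 3*z^2 + 1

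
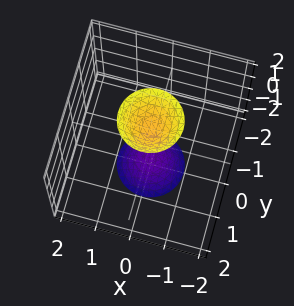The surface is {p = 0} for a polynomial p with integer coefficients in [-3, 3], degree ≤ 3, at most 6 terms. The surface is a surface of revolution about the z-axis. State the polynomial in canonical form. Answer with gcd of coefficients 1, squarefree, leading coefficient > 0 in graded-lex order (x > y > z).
(a) The picture has 2 separate pieces. Treating them together as one polynomial.
(b) deg p = 2. The shape is more complex than any degree-1 surface.
(c) Symmetries: the surface is invariant under rotation about z: p = q(x² + y², z).
(d) Checking where it meets the axes: it misses every integer gridline on the y-axis; a circular section at z = 2 has radius between 0 and 1; no x-intercept at any integer in the box.
(e) Together with the visible shape, these determine p as stated.

3*x^2 + 3*y^2 - z^2 + 2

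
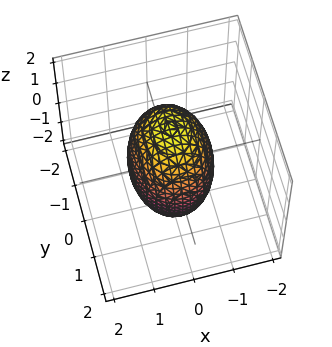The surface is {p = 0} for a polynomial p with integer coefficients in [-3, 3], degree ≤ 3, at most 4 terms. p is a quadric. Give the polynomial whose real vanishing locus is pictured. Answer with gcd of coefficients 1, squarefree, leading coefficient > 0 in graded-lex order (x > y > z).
The degree is 2 — bounded and convex; a quadric.
Symmetries: the z ↦ −z reflection is a symmetry, so z appears only in even powers; the y ↦ −y reflection is a symmetry, so y appears only in even powers; mirror symmetry x ↦ −x ⇒ only even powers of x.
From the visible intercepts: among the integer gridlines, it crosses the x-axis at x ∈ {-1, 1}.
Assembling these constraints gives the stated polynomial.

3*x^2 + 2*y^2 + z^2 - 3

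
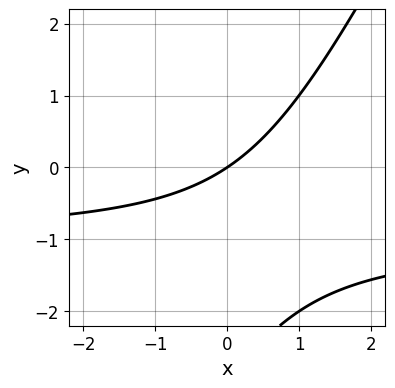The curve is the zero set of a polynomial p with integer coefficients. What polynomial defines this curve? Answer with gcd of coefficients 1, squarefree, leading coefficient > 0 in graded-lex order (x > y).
2*x*y - y^2 + 2*x - 3*y

(a) The degree is 2 — a generic line meets the curve in up to 2 points.
(b) Checking where it meets the axes: it meets the y-axis at y = 0 (among the integer gridlines); it crosses the x-axis at the gridline x = 0.
(c) The integer polynomial consistent with all of this is the stated p.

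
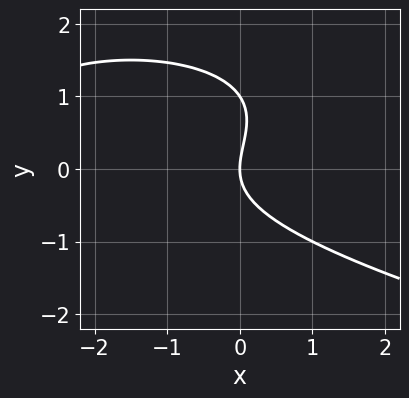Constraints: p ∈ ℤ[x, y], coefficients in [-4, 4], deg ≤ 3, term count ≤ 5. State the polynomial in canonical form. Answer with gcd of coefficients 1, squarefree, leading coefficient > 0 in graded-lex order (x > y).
2*y^3 + x^2 - 2*y^2 + 3*x

(a) The degree is 3 — the shape is more complex than any degree-2 curve.
(b) Reading off the gridlines: among the integer gridlines, it crosses the y-axis at y ∈ {0, 1}; it crosses the x-axis at the gridline x = 0.
(c) Together with the visible shape, these determine p as stated.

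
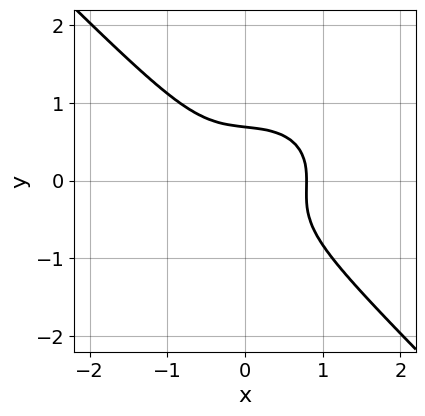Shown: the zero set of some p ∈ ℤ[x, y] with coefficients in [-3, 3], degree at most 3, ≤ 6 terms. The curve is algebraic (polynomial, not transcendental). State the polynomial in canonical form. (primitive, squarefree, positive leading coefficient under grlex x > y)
2*x^3 + x*y^2 + 3*y^3 - 1

1. The degree is 3 — the shape is more complex than any degree-2 curve.
2. Matching integer coefficients to the picture gives p.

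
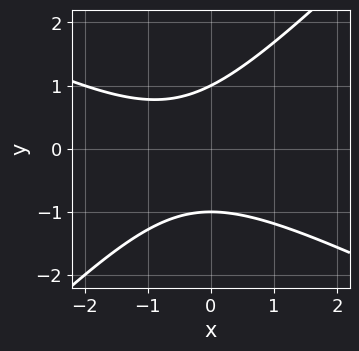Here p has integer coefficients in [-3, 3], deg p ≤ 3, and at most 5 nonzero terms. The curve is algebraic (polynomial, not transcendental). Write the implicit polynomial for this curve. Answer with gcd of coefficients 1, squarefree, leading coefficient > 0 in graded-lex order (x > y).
1. The degree is 2 — the shape is more complex than any degree-1 curve.
2. From the axis intercepts and sections: the y-axis gridline crossings are at y ∈ {-1, 1}; it misses every integer gridline on the x-axis.
3. The integer polynomial consistent with all of this is the stated p.

x^2 + x*y - 2*y^2 + x + 2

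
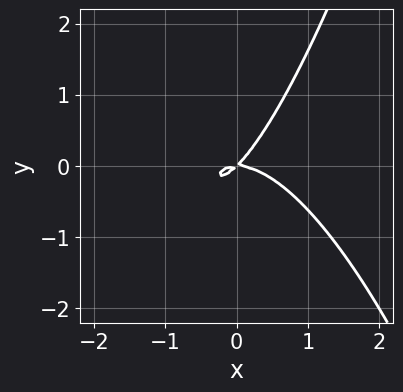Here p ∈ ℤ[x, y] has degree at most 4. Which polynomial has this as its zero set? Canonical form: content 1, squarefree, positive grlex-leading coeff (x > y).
First, deg p = 3.
Next, from the axis intercepts and sections: one x-axis crossing is at x = 0; it crosses the y-axis at the gridline y = 0.
Finally, together with the visible shape, these determine p as stated.

x^3 + x*y - y^2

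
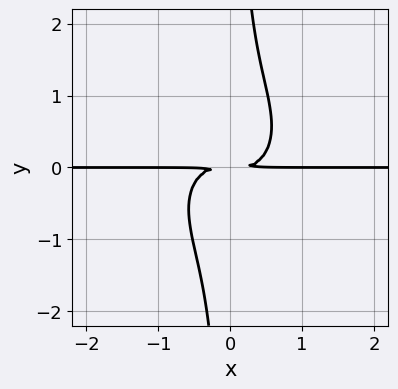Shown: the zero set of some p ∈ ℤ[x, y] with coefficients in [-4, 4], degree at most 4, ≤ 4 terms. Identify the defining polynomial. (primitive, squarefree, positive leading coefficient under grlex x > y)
3*x^3*y + 3*x*y^3 - 2*y^2

Degree: the shape is more complex than any degree-3 curve, so deg p = 4.
Observable constraints: the visible x-axis segment lies entirely on the curve.
Matching integer coefficients to the picture gives p.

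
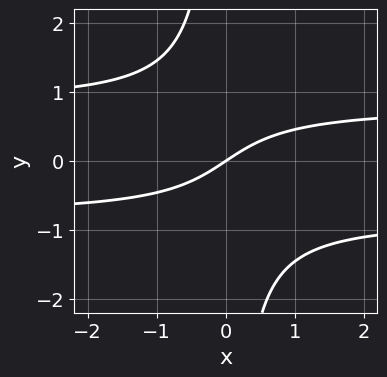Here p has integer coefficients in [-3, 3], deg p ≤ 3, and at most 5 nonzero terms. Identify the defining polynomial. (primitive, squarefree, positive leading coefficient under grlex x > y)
3*x*y^2 - 2*x + 3*y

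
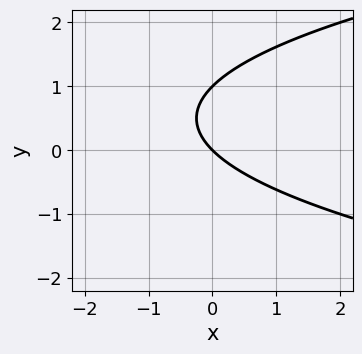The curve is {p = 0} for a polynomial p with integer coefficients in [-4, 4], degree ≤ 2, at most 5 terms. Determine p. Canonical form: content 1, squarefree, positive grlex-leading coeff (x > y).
deg p = 2. No degree-1 curve has this shape.
Checking where it meets the axes: among the integer gridlines, it crosses the y-axis at y ∈ {0, 1}; one x-axis crossing is at x = 0.
Assembling these constraints gives the stated polynomial.

y^2 - x - y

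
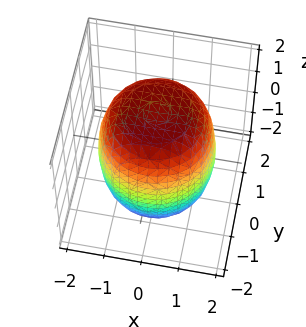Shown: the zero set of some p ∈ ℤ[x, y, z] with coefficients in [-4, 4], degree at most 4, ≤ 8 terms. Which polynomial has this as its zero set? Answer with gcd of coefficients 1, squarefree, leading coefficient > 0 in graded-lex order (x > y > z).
x^4 + 2*x^2*y^2 + y^4 - x^2 - y^2 + z^2 - 3

The degree is 4 — the shape is more complex than any degree-3 surface.
Symmetry: the surface is invariant under rotation about z: p = q(x² + y², z).
Checking where it meets the axes: a circular section at z = 1 has radius between 1 and 2.
The integer polynomial consistent with all of this is the stated p.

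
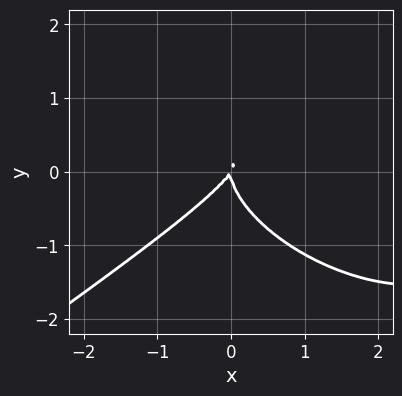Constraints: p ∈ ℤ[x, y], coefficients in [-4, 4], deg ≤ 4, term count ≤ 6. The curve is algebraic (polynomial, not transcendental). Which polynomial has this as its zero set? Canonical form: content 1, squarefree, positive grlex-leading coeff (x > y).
Degree: the shape is more complex than any degree-2 curve, so deg p = 3.
Against the integer gridlines: one y-axis crossing is at y = 0; one x-axis crossing is at x = 0.
Solving for integer coefficients yields p as stated.

x^3 - 3*y^3 - 3*x^2 + 2*x*y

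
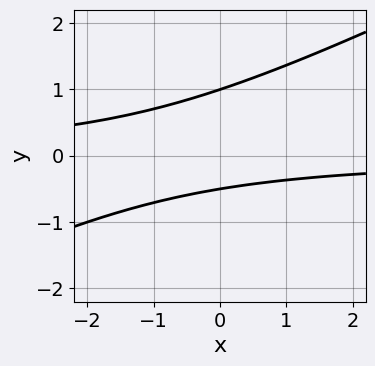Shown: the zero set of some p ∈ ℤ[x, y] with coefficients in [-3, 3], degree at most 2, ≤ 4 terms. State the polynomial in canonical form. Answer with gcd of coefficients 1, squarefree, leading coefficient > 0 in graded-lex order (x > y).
x*y - 2*y^2 + y + 1

First, the degree is 2 — the shape is more complex than any degree-1 curve.
Then, from the visible intercepts: it misses every integer gridline on the x-axis; one y-axis crossing is at y = 1.
Finally, fitting integer coefficients to these (and the overall shape) gives p.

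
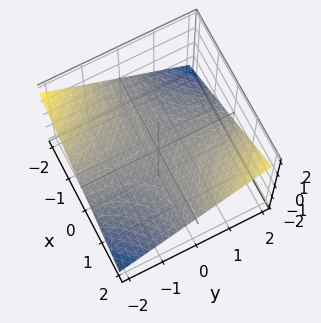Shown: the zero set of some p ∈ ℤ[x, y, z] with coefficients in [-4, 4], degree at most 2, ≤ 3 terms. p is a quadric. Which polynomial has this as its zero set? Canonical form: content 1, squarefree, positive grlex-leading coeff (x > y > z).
deg p = 2. A hyperbolic paraboloid; a quadric.
Reading off the gridlines: one z-axis crossing is at z = 0; every point of the y-axis in the box is on the surface.
The integer polynomial consistent with all of this is the stated p. Check: (-2, 0, 0) on the x-axis lies on the surface, and p(-2, 0, 0) = 0. ✓

x*y - 3*z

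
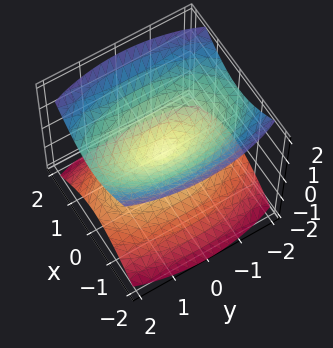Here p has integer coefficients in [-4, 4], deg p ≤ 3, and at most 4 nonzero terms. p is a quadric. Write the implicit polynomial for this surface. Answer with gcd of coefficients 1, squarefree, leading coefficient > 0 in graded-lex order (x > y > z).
3*x^2 + y^2 - 3*z^2

First, the picture has 2 separate pieces. They look like related sheets of one shape, so recover p as a whole.
Next, deg p = 2. Two nappes meeting at a single point; a quadric.
Then, symmetries: the y ↦ −y reflection is a symmetry, so y appears only in even powers; it's symmetric under x → −x, forcing even powers of x; it's symmetric under z → −z, forcing even powers of z.
Then, from the axis intercepts and sections: it crosses the z-axis at the gridline z = 0; it meets the x-axis at x = 0 (among the integer gridlines).
Finally, fitting integer coefficients to these (and the overall shape) gives p.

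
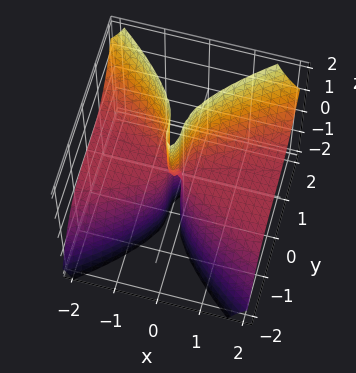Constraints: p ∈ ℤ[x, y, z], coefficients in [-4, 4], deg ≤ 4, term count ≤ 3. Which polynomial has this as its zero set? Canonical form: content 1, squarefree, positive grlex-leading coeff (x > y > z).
3*x^2*z - 2*y^3 + x*z

(a) Degree: a generic line meets the surface in up to 3 points, so deg p = 3.
(b) Reading off the gridlines: every point of the x-axis in the box is on the surface; the visible z-axis segment lies entirely on the surface.
(c) Fitting integer coefficients to these (and the overall shape) gives p.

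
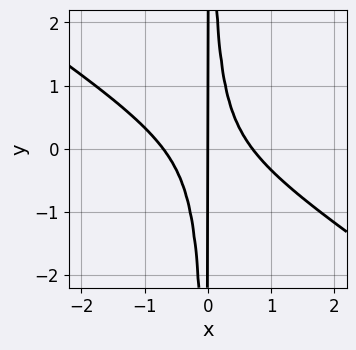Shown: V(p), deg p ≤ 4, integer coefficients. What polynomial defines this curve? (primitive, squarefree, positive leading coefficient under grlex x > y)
2*x^3 + 3*x^2*y - x

First, the degree is 3 — a generic line meets the curve in up to 3 points.
Then, from the axis intercepts and sections: every point of the y-axis in the box is on the curve; it meets the x-axis at x = 0 (among the integer gridlines).
Finally, putting this together gives p.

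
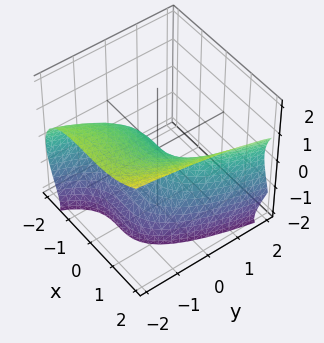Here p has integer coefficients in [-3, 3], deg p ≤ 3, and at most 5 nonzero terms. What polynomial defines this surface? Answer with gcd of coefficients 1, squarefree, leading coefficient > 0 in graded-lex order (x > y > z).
x^3 - z^3 - 3*z^2 - 3*y

1. deg p = 3. No degree-2 surface has this shape.
2. Against the integer gridlines: it meets the z-axis at z = 0 (among the integer gridlines); it meets the x-axis at x = 0 (among the integer gridlines).
3. Putting this together gives p.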